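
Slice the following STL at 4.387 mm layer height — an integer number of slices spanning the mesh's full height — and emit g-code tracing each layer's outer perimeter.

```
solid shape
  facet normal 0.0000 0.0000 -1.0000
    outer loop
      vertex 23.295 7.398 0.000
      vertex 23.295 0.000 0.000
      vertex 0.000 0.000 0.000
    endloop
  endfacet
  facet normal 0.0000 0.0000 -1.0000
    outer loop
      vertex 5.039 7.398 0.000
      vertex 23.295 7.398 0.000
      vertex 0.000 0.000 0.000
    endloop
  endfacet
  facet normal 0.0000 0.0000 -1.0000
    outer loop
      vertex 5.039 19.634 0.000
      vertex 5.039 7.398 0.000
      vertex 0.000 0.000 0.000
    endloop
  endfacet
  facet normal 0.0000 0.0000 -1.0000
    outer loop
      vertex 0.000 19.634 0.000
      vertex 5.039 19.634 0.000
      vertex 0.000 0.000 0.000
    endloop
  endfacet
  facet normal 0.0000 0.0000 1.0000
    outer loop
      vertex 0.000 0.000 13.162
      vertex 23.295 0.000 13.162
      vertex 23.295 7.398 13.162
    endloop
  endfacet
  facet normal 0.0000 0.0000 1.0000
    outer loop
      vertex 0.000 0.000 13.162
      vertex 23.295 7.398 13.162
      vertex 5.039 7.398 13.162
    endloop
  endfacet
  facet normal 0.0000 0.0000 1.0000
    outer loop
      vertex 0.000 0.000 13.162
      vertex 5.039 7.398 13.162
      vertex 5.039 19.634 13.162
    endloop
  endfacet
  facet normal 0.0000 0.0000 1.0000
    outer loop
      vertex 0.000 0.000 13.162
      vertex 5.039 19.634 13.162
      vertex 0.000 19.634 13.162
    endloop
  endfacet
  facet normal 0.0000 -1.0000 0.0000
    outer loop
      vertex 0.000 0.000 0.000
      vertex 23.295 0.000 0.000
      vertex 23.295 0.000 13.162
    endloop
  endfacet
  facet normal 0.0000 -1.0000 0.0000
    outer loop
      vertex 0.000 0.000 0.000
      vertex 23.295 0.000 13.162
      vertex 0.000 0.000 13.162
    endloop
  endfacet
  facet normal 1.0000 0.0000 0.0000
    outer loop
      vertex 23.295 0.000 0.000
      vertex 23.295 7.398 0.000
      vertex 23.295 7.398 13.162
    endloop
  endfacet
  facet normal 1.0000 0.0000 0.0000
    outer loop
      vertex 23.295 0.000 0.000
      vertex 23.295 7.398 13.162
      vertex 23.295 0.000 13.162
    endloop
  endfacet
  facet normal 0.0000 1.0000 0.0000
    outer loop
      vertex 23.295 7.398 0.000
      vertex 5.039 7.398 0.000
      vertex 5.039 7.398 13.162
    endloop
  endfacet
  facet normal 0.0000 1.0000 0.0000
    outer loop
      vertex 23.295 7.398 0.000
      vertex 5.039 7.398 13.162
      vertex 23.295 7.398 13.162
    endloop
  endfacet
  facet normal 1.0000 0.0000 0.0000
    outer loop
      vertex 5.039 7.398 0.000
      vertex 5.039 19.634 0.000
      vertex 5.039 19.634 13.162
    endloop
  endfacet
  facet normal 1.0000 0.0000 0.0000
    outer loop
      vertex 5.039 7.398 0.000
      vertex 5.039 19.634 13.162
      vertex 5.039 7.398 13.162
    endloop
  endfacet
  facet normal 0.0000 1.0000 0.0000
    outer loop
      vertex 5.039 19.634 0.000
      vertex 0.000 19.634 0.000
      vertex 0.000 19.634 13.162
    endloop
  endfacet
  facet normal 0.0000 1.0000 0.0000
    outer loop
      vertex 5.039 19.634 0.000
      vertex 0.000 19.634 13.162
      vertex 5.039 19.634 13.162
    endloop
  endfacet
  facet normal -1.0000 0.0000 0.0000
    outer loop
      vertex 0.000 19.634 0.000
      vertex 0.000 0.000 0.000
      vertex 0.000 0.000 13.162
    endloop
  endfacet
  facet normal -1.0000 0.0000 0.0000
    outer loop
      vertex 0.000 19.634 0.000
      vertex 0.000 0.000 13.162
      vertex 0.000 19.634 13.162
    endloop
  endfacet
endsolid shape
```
; perimeter-only toolpath
G21 ; units = mm
G90 ; absolute positioning
G28 ; home
; layer 1
G0 Z4.387
G0 X0.000 Y0.000
G1 X23.295 Y0.000
G1 X23.295 Y7.398
G1 X5.039 Y7.398
G1 X5.039 Y19.634
G1 X0.000 Y19.634
G1 X0.000 Y0.000
; layer 2
G0 Z8.775
G0 X0.000 Y0.000
G1 X23.295 Y0.000
G1 X23.295 Y7.398
G1 X5.039 Y7.398
G1 X5.039 Y19.634
G1 X0.000 Y19.634
G1 X0.000 Y0.000
; layer 3
G0 Z13.162
G0 X0.000 Y0.000
G1 X23.295 Y0.000
G1 X23.295 Y7.398
G1 X5.039 Y7.398
G1 X5.039 Y19.634
G1 X0.000 Y19.634
G1 X0.000 Y0.000
M2 ; end

The solid is an L-shaped prism: outer 23.3 × 19.6 mm, arm thicknesses ≈ 7.4 mm (horizontal) and 5.04 mm (vertical), extruded 13.2 mm in z. Slicing at Δz = 4.387 mm — 3 equal slices spanning the solid's height, so layer i sits at z = i·h/3 — gives 3 non-empty perimeters. Each is a 6-segment closed polygon; G0 lifts to the layer z and rapids to the start vertex, then G1 traces the edges.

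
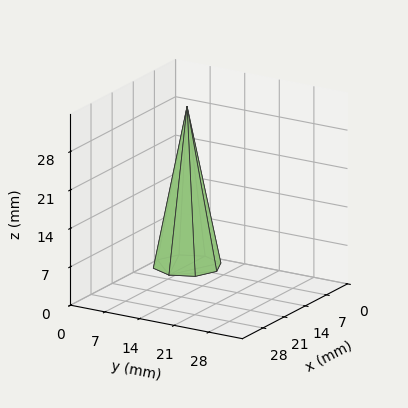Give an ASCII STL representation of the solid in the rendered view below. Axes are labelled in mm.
Reading the render: the shape is a regular 8-sided pyramid, base circumscribed radius ≈ 6 mm, apex at z ≈ 29 mm (dimensions read to the nearest mm from the axis ticks). For the STL, each face is triangulated and given an outward normal.

solid part
  facet normal 0.0000 0.0000 -1.0000
    outer loop
      vertex 6.00 12.00 0.00
      vertex 10.24 10.24 0.00
      vertex 12.00 6.00 0.00
    endloop
  endfacet
  facet normal 0.0000 0.0000 -1.0000
    outer loop
      vertex 1.76 10.24 0.00
      vertex 6.00 12.00 0.00
      vertex 12.00 6.00 0.00
    endloop
  endfacet
  facet normal 0.0000 0.0000 -1.0000
    outer loop
      vertex 0.00 6.00 0.00
      vertex 1.76 10.24 0.00
      vertex 12.00 6.00 0.00
    endloop
  endfacet
  facet normal 0.0000 0.0000 -1.0000
    outer loop
      vertex 1.76 1.76 0.00
      vertex 0.00 6.00 0.00
      vertex 12.00 6.00 0.00
    endloop
  endfacet
  facet normal 0.0000 0.0000 -1.0000
    outer loop
      vertex 6.00 0.00 0.00
      vertex 1.76 1.76 0.00
      vertex 12.00 6.00 0.00
    endloop
  endfacet
  facet normal 0.0000 0.0000 -1.0000
    outer loop
      vertex 10.24 1.76 0.00
      vertex 6.00 0.00 0.00
      vertex 12.00 6.00 0.00
    endloop
  endfacet
  facet normal 0.9072 0.3766 0.1877
    outer loop
      vertex 12.00 6.00 0.00
      vertex 10.24 10.24 0.00
      vertex 6.00 6.00 29.00
    endloop
  endfacet
  facet normal 0.3766 0.9072 0.1877
    outer loop
      vertex 10.24 10.24 0.00
      vertex 6.00 12.00 0.00
      vertex 6.00 6.00 29.00
    endloop
  endfacet
  facet normal -0.3766 0.9072 0.1877
    outer loop
      vertex 6.00 12.00 0.00
      vertex 1.76 10.24 0.00
      vertex 6.00 6.00 29.00
    endloop
  endfacet
  facet normal -0.9072 0.3766 0.1877
    outer loop
      vertex 1.76 10.24 0.00
      vertex 0.00 6.00 0.00
      vertex 6.00 6.00 29.00
    endloop
  endfacet
  facet normal -0.9072 -0.3766 0.1877
    outer loop
      vertex 0.00 6.00 0.00
      vertex 1.76 1.76 0.00
      vertex 6.00 6.00 29.00
    endloop
  endfacet
  facet normal -0.3766 -0.9072 0.1877
    outer loop
      vertex 1.76 1.76 0.00
      vertex 6.00 0.00 0.00
      vertex 6.00 6.00 29.00
    endloop
  endfacet
  facet normal 0.3766 -0.9072 0.1877
    outer loop
      vertex 6.00 0.00 0.00
      vertex 10.24 1.76 0.00
      vertex 6.00 6.00 29.00
    endloop
  endfacet
  facet normal 0.9072 -0.3766 0.1877
    outer loop
      vertex 10.24 1.76 0.00
      vertex 12.00 6.00 0.00
      vertex 6.00 6.00 29.00
    endloop
  endfacet
endsolid part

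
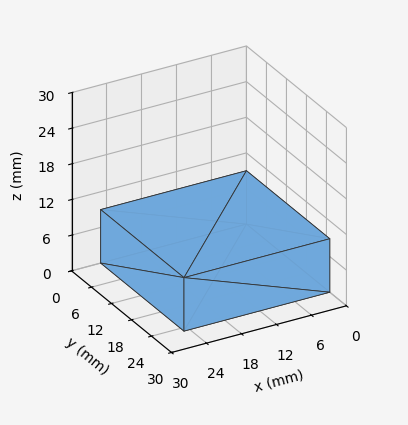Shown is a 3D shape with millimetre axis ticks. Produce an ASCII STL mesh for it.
Reading the render: the shape is a rectangular box, roughly 25 × 25 mm footprint and 9 mm tall (dimensions read to the nearest mm from the axis ticks). For the STL, each face is triangulated and given an outward normal.

solid part
  facet normal 0.0000 0.0000 -1.0000
    outer loop
      vertex 25.000 25.000 0.000
      vertex 25.000 0.000 0.000
      vertex 0.000 0.000 0.000
    endloop
  endfacet
  facet normal 0.0000 0.0000 -1.0000
    outer loop
      vertex 0.000 25.000 0.000
      vertex 25.000 25.000 0.000
      vertex 0.000 0.000 0.000
    endloop
  endfacet
  facet normal 0.0000 0.0000 1.0000
    outer loop
      vertex 0.000 0.000 9.000
      vertex 25.000 0.000 9.000
      vertex 25.000 25.000 9.000
    endloop
  endfacet
  facet normal 0.0000 0.0000 1.0000
    outer loop
      vertex 0.000 0.000 9.000
      vertex 25.000 25.000 9.000
      vertex 0.000 25.000 9.000
    endloop
  endfacet
  facet normal 0.0000 -1.0000 0.0000
    outer loop
      vertex 0.000 0.000 0.000
      vertex 25.000 0.000 0.000
      vertex 25.000 0.000 9.000
    endloop
  endfacet
  facet normal 0.0000 -1.0000 0.0000
    outer loop
      vertex 0.000 0.000 0.000
      vertex 25.000 0.000 9.000
      vertex 0.000 0.000 9.000
    endloop
  endfacet
  facet normal 0.0000 1.0000 0.0000
    outer loop
      vertex 25.000 25.000 9.000
      vertex 25.000 25.000 0.000
      vertex 0.000 25.000 0.000
    endloop
  endfacet
  facet normal 0.0000 1.0000 0.0000
    outer loop
      vertex 0.000 25.000 9.000
      vertex 25.000 25.000 9.000
      vertex 0.000 25.000 0.000
    endloop
  endfacet
  facet normal -1.0000 0.0000 0.0000
    outer loop
      vertex 0.000 25.000 9.000
      vertex 0.000 25.000 0.000
      vertex 0.000 0.000 0.000
    endloop
  endfacet
  facet normal -1.0000 0.0000 0.0000
    outer loop
      vertex 0.000 0.000 9.000
      vertex 0.000 25.000 9.000
      vertex 0.000 0.000 0.000
    endloop
  endfacet
  facet normal 1.0000 0.0000 0.0000
    outer loop
      vertex 25.000 0.000 0.000
      vertex 25.000 25.000 0.000
      vertex 25.000 25.000 9.000
    endloop
  endfacet
  facet normal 1.0000 0.0000 0.0000
    outer loop
      vertex 25.000 0.000 0.000
      vertex 25.000 25.000 9.000
      vertex 25.000 0.000 9.000
    endloop
  endfacet
endsolid part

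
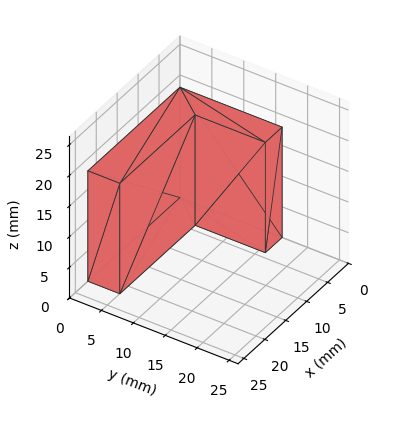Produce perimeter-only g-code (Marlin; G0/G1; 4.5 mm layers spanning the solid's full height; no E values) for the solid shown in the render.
Reading the render: the shape is an L-shaped prism: outer 22 × 16 mm, arm thicknesses ≈ 5 mm (horizontal) and 4 mm (vertical), extruded 18 mm in z (dimensions read to the nearest mm from the axis ticks). For the g-code, the solid's height is divided into equal slices at the stated Δz and each level perimeter traced with G1 moves after a G0 lift.

; perimeter-only toolpath
G21 ; units = mm
G90 ; absolute positioning
G28 ; home
; layer 1
G0 Z4.5
G0 X0.0 Y0.0
G1 X22.0 Y0.0
G1 X22.0 Y5.0
G1 X4.0 Y5.0
G1 X4.0 Y16.0
G1 X0.0 Y16.0
G1 X0.0 Y0.0
; layer 2
G0 Z9.0
G0 X0.0 Y0.0
G1 X22.0 Y0.0
G1 X22.0 Y5.0
G1 X4.0 Y5.0
G1 X4.0 Y16.0
G1 X0.0 Y16.0
G1 X0.0 Y0.0
; layer 3
G0 Z13.5
G0 X0.0 Y0.0
G1 X22.0 Y0.0
G1 X22.0 Y5.0
G1 X4.0 Y5.0
G1 X4.0 Y16.0
G1 X0.0 Y16.0
G1 X0.0 Y0.0
; layer 4
G0 Z18.0
G0 X0.0 Y0.0
G1 X22.0 Y0.0
G1 X22.0 Y5.0
G1 X4.0 Y5.0
G1 X4.0 Y16.0
G1 X0.0 Y16.0
G1 X0.0 Y0.0
M2 ; end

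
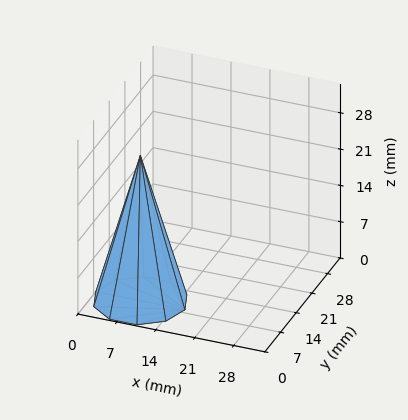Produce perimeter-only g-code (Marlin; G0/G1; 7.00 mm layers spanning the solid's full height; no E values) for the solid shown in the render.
Reading the render: the shape is a regular 10-sided pyramid, base circumscribed radius ≈ 8 mm, apex at z ≈ 28 mm (dimensions read to the nearest mm from the axis ticks). For the g-code, the solid's height is divided into equal slices at the stated Δz and each level perimeter traced with G1 moves after a G0 lift.

; perimeter-only toolpath
G21 ; units = mm
G90 ; absolute positioning
G28 ; home
; layer 1
G0 Z7.00
G0 X14.00 Y8.00
G1 X12.85 Y11.52
G1 X9.85 Y13.71
G1 X6.15 Y13.71
G1 X3.15 Y11.52
G1 X2.00 Y8.00
G1 X3.15 Y4.47
G1 X6.15 Y2.29
G1 X9.85 Y2.29
G1 X12.85 Y4.47
G1 X14.00 Y8.00
; layer 2
G0 Z14.00
G0 X12.00 Y8.00
G1 X11.23 Y10.35
G1 X9.23 Y11.80
G1 X6.77 Y11.80
G1 X4.76 Y10.35
G1 X4.00 Y8.00
G1 X4.76 Y5.65
G1 X6.77 Y4.20
G1 X9.23 Y4.20
G1 X11.23 Y5.65
G1 X12.00 Y8.00
; layer 3
G0 Z21.00
G0 X10.00 Y8.00
G1 X9.62 Y9.18
G1 X8.62 Y9.90
G1 X7.38 Y9.90
G1 X6.38 Y9.18
G1 X6.00 Y8.00
G1 X6.38 Y6.83
G1 X7.38 Y6.10
G1 X8.62 Y6.10
G1 X9.62 Y6.83
G1 X10.00 Y8.00
M2 ; end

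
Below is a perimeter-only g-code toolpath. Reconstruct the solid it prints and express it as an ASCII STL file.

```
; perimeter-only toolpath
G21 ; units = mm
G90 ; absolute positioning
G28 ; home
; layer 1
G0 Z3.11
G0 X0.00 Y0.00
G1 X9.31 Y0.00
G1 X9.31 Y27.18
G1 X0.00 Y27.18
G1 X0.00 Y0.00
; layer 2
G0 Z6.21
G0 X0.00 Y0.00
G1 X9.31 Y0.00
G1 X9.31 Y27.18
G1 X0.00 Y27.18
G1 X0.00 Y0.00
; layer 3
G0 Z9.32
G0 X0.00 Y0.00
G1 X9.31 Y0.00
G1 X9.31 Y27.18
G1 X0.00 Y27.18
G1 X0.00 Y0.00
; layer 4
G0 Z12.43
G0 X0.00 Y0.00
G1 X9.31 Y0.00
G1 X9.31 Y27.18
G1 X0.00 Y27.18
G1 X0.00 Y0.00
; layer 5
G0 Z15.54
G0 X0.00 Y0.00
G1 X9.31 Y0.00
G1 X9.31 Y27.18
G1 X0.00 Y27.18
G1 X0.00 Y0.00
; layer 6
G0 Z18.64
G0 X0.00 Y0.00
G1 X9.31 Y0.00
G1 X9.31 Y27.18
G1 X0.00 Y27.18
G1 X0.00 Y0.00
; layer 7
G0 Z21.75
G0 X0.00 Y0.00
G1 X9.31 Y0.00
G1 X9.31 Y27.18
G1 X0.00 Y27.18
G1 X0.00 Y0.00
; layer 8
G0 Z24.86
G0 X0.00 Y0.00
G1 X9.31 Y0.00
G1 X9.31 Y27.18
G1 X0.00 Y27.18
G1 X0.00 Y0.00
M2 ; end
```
solid part
  facet normal 0.0000 0.0000 -1.0000
    outer loop
      vertex 9.31 27.18 0.00
      vertex 9.31 0.00 0.00
      vertex 0.00 0.00 0.00
    endloop
  endfacet
  facet normal 0.0000 0.0000 -1.0000
    outer loop
      vertex 0.00 27.18 0.00
      vertex 9.31 27.18 0.00
      vertex 0.00 0.00 0.00
    endloop
  endfacet
  facet normal 0.0000 0.0000 1.0000
    outer loop
      vertex 0.00 0.00 24.86
      vertex 9.31 0.00 24.86
      vertex 9.31 27.18 24.86
    endloop
  endfacet
  facet normal 0.0000 0.0000 1.0000
    outer loop
      vertex 0.00 0.00 24.86
      vertex 9.31 27.18 24.86
      vertex 0.00 27.18 24.86
    endloop
  endfacet
  facet normal 0.0000 -1.0000 0.0000
    outer loop
      vertex 0.00 0.00 0.00
      vertex 9.31 0.00 0.00
      vertex 9.31 0.00 24.86
    endloop
  endfacet
  facet normal 0.0000 -1.0000 0.0000
    outer loop
      vertex 0.00 0.00 0.00
      vertex 9.31 0.00 24.86
      vertex 0.00 0.00 24.86
    endloop
  endfacet
  facet normal 0.0000 1.0000 0.0000
    outer loop
      vertex 9.31 27.18 24.86
      vertex 9.31 27.18 0.00
      vertex 0.00 27.18 0.00
    endloop
  endfacet
  facet normal 0.0000 1.0000 0.0000
    outer loop
      vertex 0.00 27.18 24.86
      vertex 9.31 27.18 24.86
      vertex 0.00 27.18 0.00
    endloop
  endfacet
  facet normal -1.0000 0.0000 0.0000
    outer loop
      vertex 0.00 27.18 24.86
      vertex 0.00 27.18 0.00
      vertex 0.00 0.00 0.00
    endloop
  endfacet
  facet normal -1.0000 0.0000 0.0000
    outer loop
      vertex 0.00 0.00 24.86
      vertex 0.00 27.18 24.86
      vertex 0.00 0.00 0.00
    endloop
  endfacet
  facet normal 1.0000 0.0000 0.0000
    outer loop
      vertex 9.31 0.00 0.00
      vertex 9.31 27.18 0.00
      vertex 9.31 27.18 24.86
    endloop
  endfacet
  facet normal 1.0000 0.0000 0.0000
    outer loop
      vertex 9.31 0.00 0.00
      vertex 9.31 27.18 24.86
      vertex 9.31 0.00 24.86
    endloop
  endfacet
endsolid part

The G0 Z moves step by Δz≈3.11 mm. Every layer's G1 loop is the same polygon, so the solid is a straight extrusion of it from z=0 to z≈24.9. Closing with flat bottom and top caps and triangulating gives 12 facets — a rectangular box, roughly 9.31 × 27.2 mm footprint and 24.9 mm tall.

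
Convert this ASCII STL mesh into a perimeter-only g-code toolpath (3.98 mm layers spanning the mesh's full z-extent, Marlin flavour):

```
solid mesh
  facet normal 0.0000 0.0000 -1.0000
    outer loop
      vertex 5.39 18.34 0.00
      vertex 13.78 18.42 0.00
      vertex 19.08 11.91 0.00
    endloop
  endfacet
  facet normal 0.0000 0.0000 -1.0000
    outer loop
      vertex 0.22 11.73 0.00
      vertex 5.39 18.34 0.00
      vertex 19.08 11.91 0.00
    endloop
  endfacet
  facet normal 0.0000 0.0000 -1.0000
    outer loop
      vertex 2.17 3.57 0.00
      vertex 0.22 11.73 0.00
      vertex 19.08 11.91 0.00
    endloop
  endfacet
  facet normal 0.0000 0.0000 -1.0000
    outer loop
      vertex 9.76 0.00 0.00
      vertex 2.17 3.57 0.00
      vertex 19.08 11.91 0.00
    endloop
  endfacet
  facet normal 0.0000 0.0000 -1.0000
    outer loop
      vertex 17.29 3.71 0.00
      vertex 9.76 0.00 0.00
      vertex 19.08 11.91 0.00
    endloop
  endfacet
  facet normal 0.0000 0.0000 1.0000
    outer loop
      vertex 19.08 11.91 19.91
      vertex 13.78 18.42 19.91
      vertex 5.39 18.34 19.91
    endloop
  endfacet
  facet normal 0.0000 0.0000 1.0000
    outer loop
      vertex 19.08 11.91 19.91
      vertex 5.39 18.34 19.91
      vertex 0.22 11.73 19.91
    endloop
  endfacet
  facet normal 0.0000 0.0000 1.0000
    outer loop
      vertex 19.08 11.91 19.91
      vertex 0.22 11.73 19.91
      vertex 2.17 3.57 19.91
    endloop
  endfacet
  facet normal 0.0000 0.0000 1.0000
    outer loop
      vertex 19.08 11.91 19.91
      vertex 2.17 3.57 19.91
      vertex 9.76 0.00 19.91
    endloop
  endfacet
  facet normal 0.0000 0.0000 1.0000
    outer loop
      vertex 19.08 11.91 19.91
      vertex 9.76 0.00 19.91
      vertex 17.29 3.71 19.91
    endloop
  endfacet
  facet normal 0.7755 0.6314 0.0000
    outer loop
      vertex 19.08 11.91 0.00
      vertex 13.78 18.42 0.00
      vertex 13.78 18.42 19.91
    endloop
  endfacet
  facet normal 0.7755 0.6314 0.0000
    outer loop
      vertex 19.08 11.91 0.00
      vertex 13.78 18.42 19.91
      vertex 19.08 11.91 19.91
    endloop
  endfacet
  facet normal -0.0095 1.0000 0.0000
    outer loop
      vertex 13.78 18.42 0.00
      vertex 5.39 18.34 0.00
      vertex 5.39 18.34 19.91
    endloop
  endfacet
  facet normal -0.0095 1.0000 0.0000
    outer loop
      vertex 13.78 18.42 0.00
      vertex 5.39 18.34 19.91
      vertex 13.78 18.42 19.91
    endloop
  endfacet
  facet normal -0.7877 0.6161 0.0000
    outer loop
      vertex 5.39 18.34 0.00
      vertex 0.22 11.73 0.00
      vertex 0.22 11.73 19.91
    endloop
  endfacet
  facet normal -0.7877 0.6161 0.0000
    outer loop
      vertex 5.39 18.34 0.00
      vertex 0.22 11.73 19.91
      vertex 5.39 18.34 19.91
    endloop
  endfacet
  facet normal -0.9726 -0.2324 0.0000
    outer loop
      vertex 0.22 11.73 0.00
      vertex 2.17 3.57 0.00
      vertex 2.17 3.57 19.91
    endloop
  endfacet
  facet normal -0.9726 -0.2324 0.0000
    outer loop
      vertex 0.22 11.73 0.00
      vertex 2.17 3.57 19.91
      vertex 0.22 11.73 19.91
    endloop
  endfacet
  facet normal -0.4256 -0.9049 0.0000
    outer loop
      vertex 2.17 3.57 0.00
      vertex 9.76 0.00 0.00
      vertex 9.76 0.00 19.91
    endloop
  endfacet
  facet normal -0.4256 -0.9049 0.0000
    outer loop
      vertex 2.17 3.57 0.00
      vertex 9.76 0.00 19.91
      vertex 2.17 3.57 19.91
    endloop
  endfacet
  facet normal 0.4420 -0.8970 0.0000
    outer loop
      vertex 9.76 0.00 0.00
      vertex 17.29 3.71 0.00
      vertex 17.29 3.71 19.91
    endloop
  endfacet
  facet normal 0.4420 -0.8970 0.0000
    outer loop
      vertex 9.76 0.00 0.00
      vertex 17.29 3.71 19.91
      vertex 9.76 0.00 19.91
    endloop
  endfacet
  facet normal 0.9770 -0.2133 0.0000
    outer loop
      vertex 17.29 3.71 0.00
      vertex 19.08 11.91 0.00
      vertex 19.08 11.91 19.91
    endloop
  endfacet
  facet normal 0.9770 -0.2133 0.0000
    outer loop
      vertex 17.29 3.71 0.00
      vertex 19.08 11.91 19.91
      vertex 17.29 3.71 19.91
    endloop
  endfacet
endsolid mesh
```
; perimeter-only toolpath
G21 ; units = mm
G90 ; absolute positioning
G28 ; home
; layer 1
G0 Z3.98
G0 X19.08 Y11.91
G1 X13.78 Y18.42
G1 X5.39 Y18.34
G1 X0.22 Y11.73
G1 X2.17 Y3.57
G1 X9.76 Y0.00
G1 X17.29 Y3.71
G1 X19.08 Y11.91
; layer 2
G0 Z7.96
G0 X19.08 Y11.91
G1 X13.78 Y18.42
G1 X5.39 Y18.34
G1 X0.22 Y11.73
G1 X2.17 Y3.57
G1 X9.76 Y0.00
G1 X17.29 Y3.71
G1 X19.08 Y11.91
; layer 3
G0 Z11.95
G0 X19.08 Y11.91
G1 X13.78 Y18.42
G1 X5.39 Y18.34
G1 X0.22 Y11.73
G1 X2.17 Y3.57
G1 X9.76 Y0.00
G1 X17.29 Y3.71
G1 X19.08 Y11.91
; layer 4
G0 Z15.93
G0 X19.08 Y11.91
G1 X13.78 Y18.42
G1 X5.39 Y18.34
G1 X0.22 Y11.73
G1 X2.17 Y3.57
G1 X9.76 Y0.00
G1 X17.29 Y3.71
G1 X19.08 Y11.91
; layer 5
G0 Z19.91
G0 X19.08 Y11.91
G1 X13.78 Y18.42
G1 X5.39 Y18.34
G1 X0.22 Y11.73
G1 X2.17 Y3.57
G1 X9.76 Y0.00
G1 X17.29 Y3.71
G1 X19.08 Y11.91
M2 ; end

The solid is a regular 7-sided prism (a cylinder approximated with 7 flat sides), circumscribed radius ≈ 9.67 mm, height ≈ 19.9 mm. Slicing at Δz = 3.98 mm — 5 equal slices spanning the solid's height, so layer i sits at z = i·h/5 — gives 5 non-empty perimeters. Each is a 7-segment closed polygon; G0 lifts to the layer z and rapids to the start vertex, then G1 traces the edges.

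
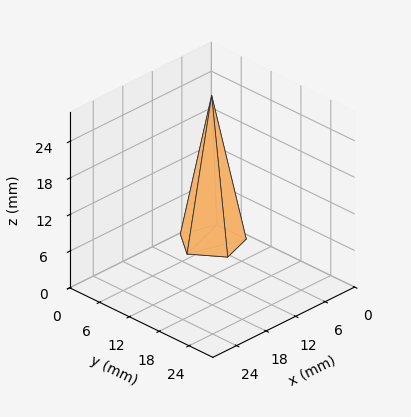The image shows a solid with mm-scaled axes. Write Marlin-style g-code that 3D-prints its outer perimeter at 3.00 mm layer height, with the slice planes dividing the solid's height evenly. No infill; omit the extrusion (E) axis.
Reading the render: the shape is a regular 5-sided pyramid, base circumscribed radius ≈ 5 mm, apex at z ≈ 24 mm (dimensions read to the nearest mm from the axis ticks). For the g-code, the solid's height is divided into equal slices at the stated Δz and each level perimeter traced with G1 moves after a G0 lift.

; perimeter-only toolpath
G21 ; units = mm
G90 ; absolute positioning
G28 ; home
; layer 1
G0 Z3.00
G0 X9.38 Y5.00
G1 X6.36 Y9.16
G1 X1.46 Y7.57
G1 X1.46 Y2.43
G1 X6.36 Y0.83
G1 X9.38 Y5.00
; layer 2
G0 Z6.00
G0 X8.75 Y5.00
G1 X6.16 Y8.57
G1 X1.96 Y7.21
G1 X1.96 Y2.79
G1 X6.16 Y1.43
G1 X8.75 Y5.00
; layer 3
G0 Z9.00
G0 X8.12 Y5.00
G1 X5.97 Y7.97
G1 X2.47 Y6.84
G1 X2.47 Y3.16
G1 X5.97 Y2.02
G1 X8.12 Y5.00
; layer 4
G0 Z12.00
G0 X7.50 Y5.00
G1 X5.78 Y7.38
G1 X2.98 Y6.47
G1 X2.98 Y3.53
G1 X5.78 Y2.62
G1 X7.50 Y5.00
; layer 5
G0 Z15.00
G0 X6.88 Y5.00
G1 X5.58 Y6.79
G1 X3.48 Y6.10
G1 X3.48 Y3.90
G1 X5.58 Y3.21
G1 X6.88 Y5.00
; layer 6
G0 Z18.00
G0 X6.25 Y5.00
G1 X5.39 Y6.19
G1 X3.99 Y5.74
G1 X3.99 Y4.26
G1 X5.39 Y3.81
G1 X6.25 Y5.00
; layer 7
G0 Z21.00
G0 X5.62 Y5.00
G1 X5.19 Y5.59
G1 X4.49 Y5.37
G1 X4.49 Y4.63
G1 X5.19 Y4.41
G1 X5.62 Y5.00
M2 ; end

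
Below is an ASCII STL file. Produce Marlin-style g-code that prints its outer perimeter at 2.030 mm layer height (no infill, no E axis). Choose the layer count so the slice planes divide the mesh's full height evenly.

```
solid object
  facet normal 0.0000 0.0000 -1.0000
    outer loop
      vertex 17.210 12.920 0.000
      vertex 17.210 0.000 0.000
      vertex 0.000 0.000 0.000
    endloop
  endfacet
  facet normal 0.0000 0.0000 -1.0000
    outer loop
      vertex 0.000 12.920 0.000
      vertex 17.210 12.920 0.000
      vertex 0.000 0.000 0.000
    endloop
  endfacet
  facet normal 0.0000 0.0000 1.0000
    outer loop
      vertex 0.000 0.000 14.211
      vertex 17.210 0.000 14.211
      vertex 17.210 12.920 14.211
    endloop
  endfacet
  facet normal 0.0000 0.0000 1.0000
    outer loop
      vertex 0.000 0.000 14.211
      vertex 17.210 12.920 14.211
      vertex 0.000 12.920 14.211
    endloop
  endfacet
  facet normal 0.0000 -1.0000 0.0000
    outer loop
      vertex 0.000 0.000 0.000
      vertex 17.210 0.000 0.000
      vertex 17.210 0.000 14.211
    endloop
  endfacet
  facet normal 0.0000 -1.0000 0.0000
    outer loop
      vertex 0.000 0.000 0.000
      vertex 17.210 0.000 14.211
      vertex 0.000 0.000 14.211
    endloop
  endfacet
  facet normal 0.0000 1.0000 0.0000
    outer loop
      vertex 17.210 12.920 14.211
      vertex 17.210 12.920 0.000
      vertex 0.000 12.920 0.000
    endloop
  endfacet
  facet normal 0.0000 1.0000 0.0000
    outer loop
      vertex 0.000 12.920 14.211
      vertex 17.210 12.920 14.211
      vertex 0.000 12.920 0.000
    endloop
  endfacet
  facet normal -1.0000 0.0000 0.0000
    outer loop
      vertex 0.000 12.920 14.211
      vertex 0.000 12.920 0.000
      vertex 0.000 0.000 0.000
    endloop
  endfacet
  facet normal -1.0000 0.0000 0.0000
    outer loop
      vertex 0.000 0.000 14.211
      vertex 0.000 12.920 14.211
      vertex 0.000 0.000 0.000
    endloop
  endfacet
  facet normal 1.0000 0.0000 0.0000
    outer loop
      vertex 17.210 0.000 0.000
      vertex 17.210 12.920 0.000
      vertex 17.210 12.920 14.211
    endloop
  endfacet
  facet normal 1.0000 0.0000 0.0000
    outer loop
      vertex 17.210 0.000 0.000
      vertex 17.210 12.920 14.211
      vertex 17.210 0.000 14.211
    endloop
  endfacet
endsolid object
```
; perimeter-only toolpath
G21 ; units = mm
G90 ; absolute positioning
G28 ; home
; layer 1
G0 Z2.030
G0 X0.000 Y0.000
G1 X17.210 Y0.000
G1 X17.210 Y12.920
G1 X0.000 Y12.920
G1 X0.000 Y0.000
; layer 2
G0 Z4.060
G0 X0.000 Y0.000
G1 X17.210 Y0.000
G1 X17.210 Y12.920
G1 X0.000 Y12.920
G1 X0.000 Y0.000
; layer 3
G0 Z6.090
G0 X0.000 Y0.000
G1 X17.210 Y0.000
G1 X17.210 Y12.920
G1 X0.000 Y12.920
G1 X0.000 Y0.000
; layer 4
G0 Z8.121
G0 X0.000 Y0.000
G1 X17.210 Y0.000
G1 X17.210 Y12.920
G1 X0.000 Y12.920
G1 X0.000 Y0.000
; layer 5
G0 Z10.151
G0 X0.000 Y0.000
G1 X17.210 Y0.000
G1 X17.210 Y12.920
G1 X0.000 Y12.920
G1 X0.000 Y0.000
; layer 6
G0 Z12.181
G0 X0.000 Y0.000
G1 X17.210 Y0.000
G1 X17.210 Y12.920
G1 X0.000 Y12.920
G1 X0.000 Y0.000
; layer 7
G0 Z14.211
G0 X0.000 Y0.000
G1 X17.210 Y0.000
G1 X17.210 Y12.920
G1 X0.000 Y12.920
G1 X0.000 Y0.000
M2 ; end

The solid is a rectangular box, roughly 17.2 × 12.9 mm footprint and 14.2 mm tall. Slicing at Δz = 2.030 mm — 7 equal slices spanning the solid's height, so layer i sits at z = i·h/7 — gives 7 non-empty perimeters. Each is a 4-segment closed polygon; G0 lifts to the layer z and rapids to the start vertex, then G1 traces the edges.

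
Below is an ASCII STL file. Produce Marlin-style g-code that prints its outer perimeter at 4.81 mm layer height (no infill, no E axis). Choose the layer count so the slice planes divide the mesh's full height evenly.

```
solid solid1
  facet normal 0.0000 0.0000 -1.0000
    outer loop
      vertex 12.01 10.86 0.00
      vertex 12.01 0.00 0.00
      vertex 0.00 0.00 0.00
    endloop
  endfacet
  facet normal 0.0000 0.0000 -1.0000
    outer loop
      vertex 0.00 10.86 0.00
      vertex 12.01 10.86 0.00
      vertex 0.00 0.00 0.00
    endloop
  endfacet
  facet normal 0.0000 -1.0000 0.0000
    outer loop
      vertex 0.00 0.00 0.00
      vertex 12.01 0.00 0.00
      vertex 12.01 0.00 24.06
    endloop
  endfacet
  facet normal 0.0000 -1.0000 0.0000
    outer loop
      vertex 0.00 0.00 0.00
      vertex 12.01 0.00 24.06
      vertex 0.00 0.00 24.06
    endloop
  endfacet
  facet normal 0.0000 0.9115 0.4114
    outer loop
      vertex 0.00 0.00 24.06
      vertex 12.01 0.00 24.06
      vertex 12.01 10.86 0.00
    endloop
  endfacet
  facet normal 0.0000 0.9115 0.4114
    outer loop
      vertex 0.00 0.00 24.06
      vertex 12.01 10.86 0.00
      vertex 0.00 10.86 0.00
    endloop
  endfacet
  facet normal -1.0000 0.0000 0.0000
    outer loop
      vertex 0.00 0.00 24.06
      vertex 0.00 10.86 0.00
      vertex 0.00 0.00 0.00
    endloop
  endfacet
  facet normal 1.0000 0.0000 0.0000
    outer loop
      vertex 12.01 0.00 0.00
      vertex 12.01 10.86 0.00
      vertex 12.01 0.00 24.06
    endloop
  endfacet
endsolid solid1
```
; perimeter-only toolpath
G21 ; units = mm
G90 ; absolute positioning
G28 ; home
; layer 1
G0 Z4.81
G0 X0.00 Y0.00
G1 X12.01 Y0.00
G1 X12.01 Y8.69
G1 X0.00 Y8.69
G1 X0.00 Y0.00
; layer 2
G0 Z9.62
G0 X0.00 Y0.00
G1 X12.01 Y0.00
G1 X12.01 Y6.52
G1 X0.00 Y6.52
G1 X0.00 Y0.00
; layer 3
G0 Z14.44
G0 X0.00 Y0.00
G1 X12.01 Y0.00
G1 X12.01 Y4.34
G1 X0.00 Y4.34
G1 X0.00 Y0.00
; layer 4
G0 Z19.25
G0 X0.00 Y0.00
G1 X12.01 Y0.00
G1 X12.01 Y2.17
G1 X0.00 Y2.17
G1 X0.00 Y0.00
M2 ; end

The solid is a wedge (ramp): 12 × 10.9 mm base, rising to 24.1 mm along the y=0 edge and sloping linearly to z=0 at y=10.9. Slicing at Δz = 4.81 mm — 5 equal slices spanning the solid's height, so layer i sits at z = i·h/5 — gives 4 non-empty perimeters. Each is a 4-segment closed polygon; G0 lifts to the layer z and rapids to the start vertex, then G1 traces the edges. The cross-section shrinks linearly with z (the slice at the apex is degenerate and omitted).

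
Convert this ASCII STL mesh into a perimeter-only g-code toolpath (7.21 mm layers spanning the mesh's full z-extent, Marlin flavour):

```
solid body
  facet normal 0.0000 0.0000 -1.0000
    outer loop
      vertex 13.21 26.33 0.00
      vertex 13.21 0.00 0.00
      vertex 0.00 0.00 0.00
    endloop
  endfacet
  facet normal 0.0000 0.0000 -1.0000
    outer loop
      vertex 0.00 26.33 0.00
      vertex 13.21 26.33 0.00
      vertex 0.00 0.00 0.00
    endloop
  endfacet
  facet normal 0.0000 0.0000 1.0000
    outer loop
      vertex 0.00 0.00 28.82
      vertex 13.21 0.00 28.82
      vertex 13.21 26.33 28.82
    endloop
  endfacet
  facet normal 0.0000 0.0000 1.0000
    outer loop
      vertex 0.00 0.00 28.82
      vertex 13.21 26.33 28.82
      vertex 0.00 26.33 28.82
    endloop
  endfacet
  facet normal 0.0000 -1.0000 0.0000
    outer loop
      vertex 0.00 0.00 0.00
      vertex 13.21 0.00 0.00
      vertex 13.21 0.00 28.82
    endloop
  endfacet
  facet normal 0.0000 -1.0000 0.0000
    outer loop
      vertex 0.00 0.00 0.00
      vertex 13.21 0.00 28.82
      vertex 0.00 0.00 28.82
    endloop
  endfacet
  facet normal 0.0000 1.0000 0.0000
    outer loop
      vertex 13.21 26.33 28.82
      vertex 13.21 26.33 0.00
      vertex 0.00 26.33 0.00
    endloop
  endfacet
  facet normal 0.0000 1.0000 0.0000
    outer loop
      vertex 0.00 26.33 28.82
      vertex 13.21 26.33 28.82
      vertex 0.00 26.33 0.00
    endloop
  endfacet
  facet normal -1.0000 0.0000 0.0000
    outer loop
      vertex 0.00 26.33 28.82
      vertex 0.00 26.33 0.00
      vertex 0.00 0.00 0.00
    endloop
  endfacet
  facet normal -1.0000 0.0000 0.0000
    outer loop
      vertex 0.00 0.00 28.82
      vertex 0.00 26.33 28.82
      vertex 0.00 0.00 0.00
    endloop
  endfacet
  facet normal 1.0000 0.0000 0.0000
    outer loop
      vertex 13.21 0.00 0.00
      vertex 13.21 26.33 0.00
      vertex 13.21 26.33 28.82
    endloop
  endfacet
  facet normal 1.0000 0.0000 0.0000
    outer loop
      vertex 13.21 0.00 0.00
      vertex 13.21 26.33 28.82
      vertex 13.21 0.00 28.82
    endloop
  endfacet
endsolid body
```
; perimeter-only toolpath
G21 ; units = mm
G90 ; absolute positioning
G28 ; home
; layer 1
G0 Z7.21
G0 X0.00 Y0.00
G1 X13.21 Y0.00
G1 X13.21 Y26.33
G1 X0.00 Y26.33
G1 X0.00 Y0.00
; layer 2
G0 Z14.41
G0 X0.00 Y0.00
G1 X13.21 Y0.00
G1 X13.21 Y26.33
G1 X0.00 Y26.33
G1 X0.00 Y0.00
; layer 3
G0 Z21.62
G0 X0.00 Y0.00
G1 X13.21 Y0.00
G1 X13.21 Y26.33
G1 X0.00 Y26.33
G1 X0.00 Y0.00
; layer 4
G0 Z28.82
G0 X0.00 Y0.00
G1 X13.21 Y0.00
G1 X13.21 Y26.33
G1 X0.00 Y26.33
G1 X0.00 Y0.00
M2 ; end

The solid is a rectangular box, roughly 13.2 × 26.3 mm footprint and 28.8 mm tall. Slicing at Δz = 7.21 mm — 4 equal slices spanning the solid's height, so layer i sits at z = i·h/4 — gives 4 non-empty perimeters. Each is a 4-segment closed polygon; G0 lifts to the layer z and rapids to the start vertex, then G1 traces the edges.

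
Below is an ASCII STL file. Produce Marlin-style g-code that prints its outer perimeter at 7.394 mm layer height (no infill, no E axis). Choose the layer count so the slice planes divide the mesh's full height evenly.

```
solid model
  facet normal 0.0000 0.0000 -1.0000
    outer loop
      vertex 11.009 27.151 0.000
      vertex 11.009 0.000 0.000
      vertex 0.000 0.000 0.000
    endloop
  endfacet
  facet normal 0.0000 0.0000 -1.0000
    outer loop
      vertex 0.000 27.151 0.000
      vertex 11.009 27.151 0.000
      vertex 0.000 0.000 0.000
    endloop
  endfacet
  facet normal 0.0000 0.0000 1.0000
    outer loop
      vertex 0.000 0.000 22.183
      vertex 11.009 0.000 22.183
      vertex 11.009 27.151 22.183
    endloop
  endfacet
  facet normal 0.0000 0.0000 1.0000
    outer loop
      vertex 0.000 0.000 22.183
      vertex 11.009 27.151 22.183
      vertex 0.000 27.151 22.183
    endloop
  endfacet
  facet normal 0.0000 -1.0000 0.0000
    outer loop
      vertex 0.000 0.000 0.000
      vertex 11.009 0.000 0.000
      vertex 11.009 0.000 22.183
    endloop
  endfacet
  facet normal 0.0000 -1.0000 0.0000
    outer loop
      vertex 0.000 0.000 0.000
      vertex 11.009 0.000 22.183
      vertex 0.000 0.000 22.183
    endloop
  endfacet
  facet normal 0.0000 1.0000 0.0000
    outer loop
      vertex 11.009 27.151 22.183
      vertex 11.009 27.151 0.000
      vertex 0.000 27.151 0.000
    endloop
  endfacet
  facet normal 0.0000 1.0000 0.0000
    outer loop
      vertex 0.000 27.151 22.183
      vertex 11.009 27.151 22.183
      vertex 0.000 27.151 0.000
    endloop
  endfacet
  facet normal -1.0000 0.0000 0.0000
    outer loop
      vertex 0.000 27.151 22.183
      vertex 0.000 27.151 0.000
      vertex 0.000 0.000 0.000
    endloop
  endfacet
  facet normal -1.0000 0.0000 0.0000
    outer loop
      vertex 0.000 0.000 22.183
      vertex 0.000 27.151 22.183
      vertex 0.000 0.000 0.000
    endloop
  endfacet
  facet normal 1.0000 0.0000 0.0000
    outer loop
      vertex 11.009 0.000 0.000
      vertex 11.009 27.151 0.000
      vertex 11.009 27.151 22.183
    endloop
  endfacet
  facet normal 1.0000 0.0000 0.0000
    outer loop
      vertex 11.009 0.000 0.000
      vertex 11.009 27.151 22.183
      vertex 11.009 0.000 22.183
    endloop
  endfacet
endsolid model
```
; perimeter-only toolpath
G21 ; units = mm
G90 ; absolute positioning
G28 ; home
; layer 1
G0 Z7.394
G0 X0.000 Y0.000
G1 X11.009 Y0.000
G1 X11.009 Y27.151
G1 X0.000 Y27.151
G1 X0.000 Y0.000
; layer 2
G0 Z14.789
G0 X0.000 Y0.000
G1 X11.009 Y0.000
G1 X11.009 Y27.151
G1 X0.000 Y27.151
G1 X0.000 Y0.000
; layer 3
G0 Z22.183
G0 X0.000 Y0.000
G1 X11.009 Y0.000
G1 X11.009 Y27.151
G1 X0.000 Y27.151
G1 X0.000 Y0.000
M2 ; end

The solid is a rectangular box, roughly 11 × 27.2 mm footprint and 22.2 mm tall. Slicing at Δz = 7.394 mm — 3 equal slices spanning the solid's height, so layer i sits at z = i·h/3 — gives 3 non-empty perimeters. Each is a 4-segment closed polygon; G0 lifts to the layer z and rapids to the start vertex, then G1 traces the edges.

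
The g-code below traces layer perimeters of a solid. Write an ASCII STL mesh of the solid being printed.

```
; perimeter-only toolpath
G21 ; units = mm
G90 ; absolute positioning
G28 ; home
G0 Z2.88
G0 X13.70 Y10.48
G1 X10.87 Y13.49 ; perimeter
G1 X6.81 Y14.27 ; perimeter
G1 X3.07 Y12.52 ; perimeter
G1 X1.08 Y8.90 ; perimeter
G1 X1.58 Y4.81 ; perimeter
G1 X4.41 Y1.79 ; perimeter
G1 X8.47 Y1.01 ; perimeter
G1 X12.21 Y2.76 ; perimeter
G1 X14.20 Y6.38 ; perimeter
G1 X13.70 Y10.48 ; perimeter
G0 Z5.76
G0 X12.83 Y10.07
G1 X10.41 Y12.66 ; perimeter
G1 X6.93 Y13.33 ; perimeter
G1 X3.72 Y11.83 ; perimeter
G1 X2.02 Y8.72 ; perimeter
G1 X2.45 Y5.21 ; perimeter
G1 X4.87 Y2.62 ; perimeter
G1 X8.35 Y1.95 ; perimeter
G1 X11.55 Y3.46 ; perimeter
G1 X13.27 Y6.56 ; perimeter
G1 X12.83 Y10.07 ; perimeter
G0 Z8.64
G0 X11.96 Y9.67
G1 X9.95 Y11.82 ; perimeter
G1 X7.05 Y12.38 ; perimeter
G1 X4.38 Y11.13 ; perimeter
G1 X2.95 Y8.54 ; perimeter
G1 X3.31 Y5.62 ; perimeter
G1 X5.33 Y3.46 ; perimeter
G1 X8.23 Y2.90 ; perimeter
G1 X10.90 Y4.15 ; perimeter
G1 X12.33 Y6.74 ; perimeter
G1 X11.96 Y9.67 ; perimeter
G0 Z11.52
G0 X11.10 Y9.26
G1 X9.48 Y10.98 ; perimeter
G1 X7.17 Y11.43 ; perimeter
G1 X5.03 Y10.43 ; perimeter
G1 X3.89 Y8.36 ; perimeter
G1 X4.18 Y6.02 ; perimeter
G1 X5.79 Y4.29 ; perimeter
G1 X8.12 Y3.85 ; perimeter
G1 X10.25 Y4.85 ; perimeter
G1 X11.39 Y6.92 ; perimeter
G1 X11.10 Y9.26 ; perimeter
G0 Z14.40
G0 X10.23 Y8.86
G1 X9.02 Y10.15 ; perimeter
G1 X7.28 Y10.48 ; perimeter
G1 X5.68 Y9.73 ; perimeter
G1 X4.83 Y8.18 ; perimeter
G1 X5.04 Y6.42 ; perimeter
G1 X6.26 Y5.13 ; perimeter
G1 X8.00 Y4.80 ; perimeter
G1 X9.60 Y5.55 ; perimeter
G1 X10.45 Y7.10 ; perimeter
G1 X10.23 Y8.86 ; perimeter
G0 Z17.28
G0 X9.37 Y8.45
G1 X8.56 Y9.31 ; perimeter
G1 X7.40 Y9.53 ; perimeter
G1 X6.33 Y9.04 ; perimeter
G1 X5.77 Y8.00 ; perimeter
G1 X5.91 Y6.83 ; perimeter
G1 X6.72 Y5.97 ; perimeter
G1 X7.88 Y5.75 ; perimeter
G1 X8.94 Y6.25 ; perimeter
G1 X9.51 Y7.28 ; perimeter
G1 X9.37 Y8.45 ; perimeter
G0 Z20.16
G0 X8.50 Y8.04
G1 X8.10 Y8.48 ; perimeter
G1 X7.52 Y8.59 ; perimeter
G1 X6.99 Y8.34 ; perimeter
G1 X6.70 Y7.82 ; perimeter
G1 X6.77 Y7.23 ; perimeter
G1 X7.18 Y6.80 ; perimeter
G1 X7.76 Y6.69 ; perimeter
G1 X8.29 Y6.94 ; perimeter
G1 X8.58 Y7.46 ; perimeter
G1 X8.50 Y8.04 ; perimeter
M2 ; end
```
solid part
  facet normal 0.0000 0.0000 -1.0000
    outer loop
      vertex 6.69 15.22 0.00
      vertex 11.33 14.33 0.00
      vertex 14.56 10.88 0.00
    endloop
  endfacet
  facet normal 0.0000 0.0000 -1.0000
    outer loop
      vertex 2.42 13.22 0.00
      vertex 6.69 15.22 0.00
      vertex 14.56 10.88 0.00
    endloop
  endfacet
  facet normal 0.0000 0.0000 -1.0000
    outer loop
      vertex 0.14 9.08 0.00
      vertex 2.42 13.22 0.00
      vertex 14.56 10.88 0.00
    endloop
  endfacet
  facet normal 0.0000 0.0000 -1.0000
    outer loop
      vertex 0.72 4.40 0.00
      vertex 0.14 9.08 0.00
      vertex 14.56 10.88 0.00
    endloop
  endfacet
  facet normal 0.0000 0.0000 -1.0000
    outer loop
      vertex 3.95 0.95 0.00
      vertex 0.72 4.40 0.00
      vertex 14.56 10.88 0.00
    endloop
  endfacet
  facet normal 0.0000 0.0000 -1.0000
    outer loop
      vertex 8.59 0.06 0.00
      vertex 3.95 0.95 0.00
      vertex 14.56 10.88 0.00
    endloop
  endfacet
  facet normal 0.0000 0.0000 -1.0000
    outer loop
      vertex 12.86 2.06 0.00
      vertex 8.59 0.06 0.00
      vertex 14.56 10.88 0.00
    endloop
  endfacet
  facet normal 0.0000 0.0000 -1.0000
    outer loop
      vertex 15.14 6.20 0.00
      vertex 12.86 2.06 0.00
      vertex 14.56 10.88 0.00
    endloop
  endfacet
  facet normal 0.6962 0.6518 0.3008
    outer loop
      vertex 14.56 10.88 0.00
      vertex 11.33 14.33 0.00
      vertex 7.64 7.64 23.04
    endloop
  endfacet
  facet normal 0.1797 0.9366 0.3007
    outer loop
      vertex 11.33 14.33 0.00
      vertex 6.69 15.22 0.00
      vertex 7.64 7.64 23.04
    endloop
  endfacet
  facet normal -0.4045 0.8636 0.3008
    outer loop
      vertex 6.69 15.22 0.00
      vertex 2.42 13.22 0.00
      vertex 7.64 7.64 23.04
    endloop
  endfacet
  facet normal -0.8354 0.4601 0.3007
    outer loop
      vertex 2.42 13.22 0.00
      vertex 0.14 9.08 0.00
      vertex 7.64 7.64 23.04
    endloop
  endfacet
  facet normal -0.9465 -0.1173 0.3008
    outer loop
      vertex 0.14 9.08 0.00
      vertex 0.72 4.40 0.00
      vertex 7.64 7.64 23.04
    endloop
  endfacet
  facet normal -0.6962 -0.6518 0.3008
    outer loop
      vertex 0.72 4.40 0.00
      vertex 3.95 0.95 0.00
      vertex 7.64 7.64 23.04
    endloop
  endfacet
  facet normal -0.1797 -0.9366 0.3007
    outer loop
      vertex 3.95 0.95 0.00
      vertex 8.59 0.06 0.00
      vertex 7.64 7.64 23.04
    endloop
  endfacet
  facet normal 0.4045 -0.8636 0.3008
    outer loop
      vertex 8.59 0.06 0.00
      vertex 12.86 2.06 0.00
      vertex 7.64 7.64 23.04
    endloop
  endfacet
  facet normal 0.8354 -0.4601 0.3007
    outer loop
      vertex 12.86 2.06 0.00
      vertex 15.14 6.20 0.00
      vertex 7.64 7.64 23.04
    endloop
  endfacet
  facet normal 0.9465 0.1173 0.3008
    outer loop
      vertex 15.14 6.20 0.00
      vertex 14.56 10.88 0.00
      vertex 7.64 7.64 23.04
    endloop
  endfacet
endsolid part

The G0 Z moves step by Δz≈2.88 mm. The G1 loops shrink linearly with z, so the solid tapers from its base footprint up to z≈23. Closing with a flat bottom cap and the tapered top and triangulating gives 18 facets — a regular 10-sided pyramid, base circumscribed radius ≈ 7.64 mm, apex at z ≈ 23 mm.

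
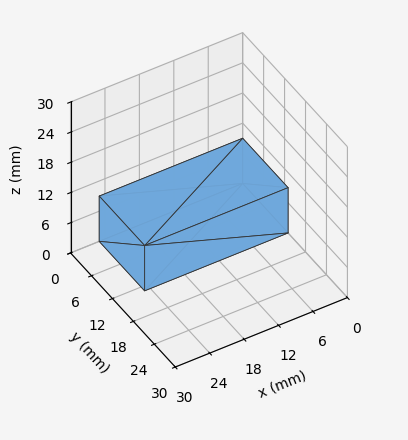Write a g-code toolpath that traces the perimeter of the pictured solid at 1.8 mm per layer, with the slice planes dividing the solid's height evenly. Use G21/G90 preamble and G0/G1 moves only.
Reading the render: the shape is a rectangular box, roughly 25 × 13 mm footprint and 9 mm tall (dimensions read to the nearest mm from the axis ticks). For the g-code, the solid's height is divided into equal slices at the stated Δz and each level perimeter traced with G1 moves after a G0 lift.

; perimeter-only toolpath
G21 ; units = mm
G90 ; absolute positioning
G28 ; home
; layer 1
G0 Z1.8
G0 X0.0 Y0.0
G1 X25.0 Y0.0
G1 X25.0 Y13.0
G1 X0.0 Y13.0
G1 X0.0 Y0.0
; layer 2
G0 Z3.6
G0 X0.0 Y0.0
G1 X25.0 Y0.0
G1 X25.0 Y13.0
G1 X0.0 Y13.0
G1 X0.0 Y0.0
; layer 3
G0 Z5.4
G0 X0.0 Y0.0
G1 X25.0 Y0.0
G1 X25.0 Y13.0
G1 X0.0 Y13.0
G1 X0.0 Y0.0
; layer 4
G0 Z7.2
G0 X0.0 Y0.0
G1 X25.0 Y0.0
G1 X25.0 Y13.0
G1 X0.0 Y13.0
G1 X0.0 Y0.0
; layer 5
G0 Z9.0
G0 X0.0 Y0.0
G1 X25.0 Y0.0
G1 X25.0 Y13.0
G1 X0.0 Y13.0
G1 X0.0 Y0.0
M2 ; end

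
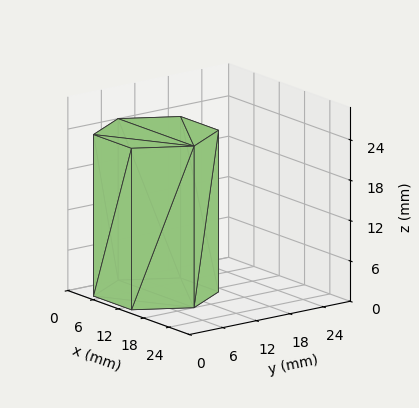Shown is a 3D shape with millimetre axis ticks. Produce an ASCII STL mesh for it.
Reading the render: the shape is a regular 6-sided prism (a cylinder approximated with 6 flat sides), circumscribed radius ≈ 9 mm, height ≈ 24 mm (dimensions read to the nearest mm from the axis ticks). For the STL, each face is triangulated and given an outward normal.

solid part
  facet normal 0.0000 0.0000 -1.0000
    outer loop
      vertex 4.5 16.8 0.0
      vertex 13.5 16.8 0.0
      vertex 18.0 9.0 0.0
    endloop
  endfacet
  facet normal 0.0000 0.0000 -1.0000
    outer loop
      vertex 0.0 9.0 0.0
      vertex 4.5 16.8 0.0
      vertex 18.0 9.0 0.0
    endloop
  endfacet
  facet normal 0.0000 0.0000 -1.0000
    outer loop
      vertex 4.5 1.2 0.0
      vertex 0.0 9.0 0.0
      vertex 18.0 9.0 0.0
    endloop
  endfacet
  facet normal 0.0000 0.0000 -1.0000
    outer loop
      vertex 13.5 1.2 0.0
      vertex 4.5 1.2 0.0
      vertex 18.0 9.0 0.0
    endloop
  endfacet
  facet normal 0.0000 0.0000 1.0000
    outer loop
      vertex 18.0 9.0 24.0
      vertex 13.5 16.8 24.0
      vertex 4.5 16.8 24.0
    endloop
  endfacet
  facet normal 0.0000 0.0000 1.0000
    outer loop
      vertex 18.0 9.0 24.0
      vertex 4.5 16.8 24.0
      vertex 0.0 9.0 24.0
    endloop
  endfacet
  facet normal 0.0000 0.0000 1.0000
    outer loop
      vertex 18.0 9.0 24.0
      vertex 0.0 9.0 24.0
      vertex 4.5 1.2 24.0
    endloop
  endfacet
  facet normal 0.0000 0.0000 1.0000
    outer loop
      vertex 18.0 9.0 24.0
      vertex 4.5 1.2 24.0
      vertex 13.5 1.2 24.0
    endloop
  endfacet
  facet normal 0.8662 0.4997 0.0000
    outer loop
      vertex 18.0 9.0 0.0
      vertex 13.5 16.8 0.0
      vertex 13.5 16.8 24.0
    endloop
  endfacet
  facet normal 0.8662 0.4997 0.0000
    outer loop
      vertex 18.0 9.0 0.0
      vertex 13.5 16.8 24.0
      vertex 18.0 9.0 24.0
    endloop
  endfacet
  facet normal 0.0000 1.0000 0.0000
    outer loop
      vertex 13.5 16.8 0.0
      vertex 4.5 16.8 0.0
      vertex 4.5 16.8 24.0
    endloop
  endfacet
  facet normal 0.0000 1.0000 0.0000
    outer loop
      vertex 13.5 16.8 0.0
      vertex 4.5 16.8 24.0
      vertex 13.5 16.8 24.0
    endloop
  endfacet
  facet normal -0.8662 0.4997 0.0000
    outer loop
      vertex 4.5 16.8 0.0
      vertex 0.0 9.0 0.0
      vertex 0.0 9.0 24.0
    endloop
  endfacet
  facet normal -0.8662 0.4997 0.0000
    outer loop
      vertex 4.5 16.8 0.0
      vertex 0.0 9.0 24.0
      vertex 4.5 16.8 24.0
    endloop
  endfacet
  facet normal -0.8662 -0.4997 0.0000
    outer loop
      vertex 0.0 9.0 0.0
      vertex 4.5 1.2 0.0
      vertex 4.5 1.2 24.0
    endloop
  endfacet
  facet normal -0.8662 -0.4997 0.0000
    outer loop
      vertex 0.0 9.0 0.0
      vertex 4.5 1.2 24.0
      vertex 0.0 9.0 24.0
    endloop
  endfacet
  facet normal 0.0000 -1.0000 0.0000
    outer loop
      vertex 4.5 1.2 0.0
      vertex 13.5 1.2 0.0
      vertex 13.5 1.2 24.0
    endloop
  endfacet
  facet normal 0.0000 -1.0000 0.0000
    outer loop
      vertex 4.5 1.2 0.0
      vertex 13.5 1.2 24.0
      vertex 4.5 1.2 24.0
    endloop
  endfacet
  facet normal 0.8662 -0.4997 0.0000
    outer loop
      vertex 13.5 1.2 0.0
      vertex 18.0 9.0 0.0
      vertex 18.0 9.0 24.0
    endloop
  endfacet
  facet normal 0.8662 -0.4997 0.0000
    outer loop
      vertex 13.5 1.2 0.0
      vertex 18.0 9.0 24.0
      vertex 13.5 1.2 24.0
    endloop
  endfacet
endsolid part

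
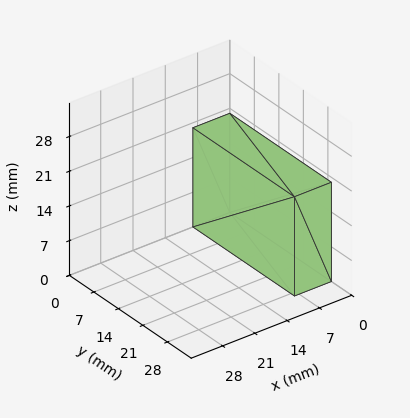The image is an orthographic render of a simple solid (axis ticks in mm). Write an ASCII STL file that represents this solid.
Reading the render: the shape is a rectangular box, roughly 8 × 29 mm footprint and 20 mm tall (dimensions read to the nearest mm from the axis ticks). For the STL, each face is triangulated and given an outward normal.

solid part
  facet normal 0.0000 0.0000 -1.0000
    outer loop
      vertex 8.0 29.0 0.0
      vertex 8.0 0.0 0.0
      vertex 0.0 0.0 0.0
    endloop
  endfacet
  facet normal 0.0000 0.0000 -1.0000
    outer loop
      vertex 0.0 29.0 0.0
      vertex 8.0 29.0 0.0
      vertex 0.0 0.0 0.0
    endloop
  endfacet
  facet normal 0.0000 0.0000 1.0000
    outer loop
      vertex 0.0 0.0 20.0
      vertex 8.0 0.0 20.0
      vertex 8.0 29.0 20.0
    endloop
  endfacet
  facet normal 0.0000 0.0000 1.0000
    outer loop
      vertex 0.0 0.0 20.0
      vertex 8.0 29.0 20.0
      vertex 0.0 29.0 20.0
    endloop
  endfacet
  facet normal 0.0000 -1.0000 0.0000
    outer loop
      vertex 0.0 0.0 0.0
      vertex 8.0 0.0 0.0
      vertex 8.0 0.0 20.0
    endloop
  endfacet
  facet normal 0.0000 -1.0000 0.0000
    outer loop
      vertex 0.0 0.0 0.0
      vertex 8.0 0.0 20.0
      vertex 0.0 0.0 20.0
    endloop
  endfacet
  facet normal 0.0000 1.0000 0.0000
    outer loop
      vertex 8.0 29.0 20.0
      vertex 8.0 29.0 0.0
      vertex 0.0 29.0 0.0
    endloop
  endfacet
  facet normal 0.0000 1.0000 0.0000
    outer loop
      vertex 0.0 29.0 20.0
      vertex 8.0 29.0 20.0
      vertex 0.0 29.0 0.0
    endloop
  endfacet
  facet normal -1.0000 0.0000 0.0000
    outer loop
      vertex 0.0 29.0 20.0
      vertex 0.0 29.0 0.0
      vertex 0.0 0.0 0.0
    endloop
  endfacet
  facet normal -1.0000 0.0000 0.0000
    outer loop
      vertex 0.0 0.0 20.0
      vertex 0.0 29.0 20.0
      vertex 0.0 0.0 0.0
    endloop
  endfacet
  facet normal 1.0000 0.0000 0.0000
    outer loop
      vertex 8.0 0.0 0.0
      vertex 8.0 29.0 0.0
      vertex 8.0 29.0 20.0
    endloop
  endfacet
  facet normal 1.0000 0.0000 0.0000
    outer loop
      vertex 8.0 0.0 0.0
      vertex 8.0 29.0 20.0
      vertex 8.0 0.0 20.0
    endloop
  endfacet
endsolid part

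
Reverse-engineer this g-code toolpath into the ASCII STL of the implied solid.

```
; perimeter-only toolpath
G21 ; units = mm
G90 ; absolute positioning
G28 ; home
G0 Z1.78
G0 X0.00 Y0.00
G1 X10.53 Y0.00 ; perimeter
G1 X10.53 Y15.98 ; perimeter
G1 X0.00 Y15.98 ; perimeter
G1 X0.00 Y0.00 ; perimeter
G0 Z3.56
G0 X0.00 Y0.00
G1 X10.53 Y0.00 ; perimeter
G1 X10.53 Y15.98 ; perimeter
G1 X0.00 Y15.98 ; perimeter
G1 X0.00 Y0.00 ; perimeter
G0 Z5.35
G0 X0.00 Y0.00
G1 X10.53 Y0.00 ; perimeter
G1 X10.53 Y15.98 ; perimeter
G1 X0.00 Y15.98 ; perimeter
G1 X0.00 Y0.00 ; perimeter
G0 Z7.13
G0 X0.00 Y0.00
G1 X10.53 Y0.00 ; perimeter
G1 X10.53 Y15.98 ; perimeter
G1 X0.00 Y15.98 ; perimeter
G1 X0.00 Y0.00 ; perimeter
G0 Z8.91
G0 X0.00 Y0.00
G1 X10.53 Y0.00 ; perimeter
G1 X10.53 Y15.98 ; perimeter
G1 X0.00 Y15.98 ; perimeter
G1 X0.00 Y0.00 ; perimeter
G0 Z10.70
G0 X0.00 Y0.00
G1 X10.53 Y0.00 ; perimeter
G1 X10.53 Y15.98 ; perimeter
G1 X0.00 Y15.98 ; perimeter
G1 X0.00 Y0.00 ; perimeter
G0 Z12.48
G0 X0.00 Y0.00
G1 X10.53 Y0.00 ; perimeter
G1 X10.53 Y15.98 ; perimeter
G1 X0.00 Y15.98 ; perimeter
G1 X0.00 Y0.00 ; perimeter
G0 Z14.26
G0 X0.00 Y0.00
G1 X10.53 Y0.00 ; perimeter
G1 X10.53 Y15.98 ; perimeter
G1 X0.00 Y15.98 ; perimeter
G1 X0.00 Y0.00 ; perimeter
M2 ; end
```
solid part
  facet normal 0.0000 0.0000 -1.0000
    outer loop
      vertex 10.53 15.98 0.00
      vertex 10.53 0.00 0.00
      vertex 0.00 0.00 0.00
    endloop
  endfacet
  facet normal 0.0000 0.0000 -1.0000
    outer loop
      vertex 0.00 15.98 0.00
      vertex 10.53 15.98 0.00
      vertex 0.00 0.00 0.00
    endloop
  endfacet
  facet normal 0.0000 0.0000 1.0000
    outer loop
      vertex 0.00 0.00 14.26
      vertex 10.53 0.00 14.26
      vertex 10.53 15.98 14.26
    endloop
  endfacet
  facet normal 0.0000 0.0000 1.0000
    outer loop
      vertex 0.00 0.00 14.26
      vertex 10.53 15.98 14.26
      vertex 0.00 15.98 14.26
    endloop
  endfacet
  facet normal 0.0000 -1.0000 0.0000
    outer loop
      vertex 0.00 0.00 0.00
      vertex 10.53 0.00 0.00
      vertex 10.53 0.00 14.26
    endloop
  endfacet
  facet normal 0.0000 -1.0000 0.0000
    outer loop
      vertex 0.00 0.00 0.00
      vertex 10.53 0.00 14.26
      vertex 0.00 0.00 14.26
    endloop
  endfacet
  facet normal 0.0000 1.0000 0.0000
    outer loop
      vertex 10.53 15.98 14.26
      vertex 10.53 15.98 0.00
      vertex 0.00 15.98 0.00
    endloop
  endfacet
  facet normal 0.0000 1.0000 0.0000
    outer loop
      vertex 0.00 15.98 14.26
      vertex 10.53 15.98 14.26
      vertex 0.00 15.98 0.00
    endloop
  endfacet
  facet normal -1.0000 0.0000 0.0000
    outer loop
      vertex 0.00 15.98 14.26
      vertex 0.00 15.98 0.00
      vertex 0.00 0.00 0.00
    endloop
  endfacet
  facet normal -1.0000 0.0000 0.0000
    outer loop
      vertex 0.00 0.00 14.26
      vertex 0.00 15.98 14.26
      vertex 0.00 0.00 0.00
    endloop
  endfacet
  facet normal 1.0000 0.0000 0.0000
    outer loop
      vertex 10.53 0.00 0.00
      vertex 10.53 15.98 0.00
      vertex 10.53 15.98 14.26
    endloop
  endfacet
  facet normal 1.0000 0.0000 0.0000
    outer loop
      vertex 10.53 0.00 0.00
      vertex 10.53 15.98 14.26
      vertex 10.53 0.00 14.26
    endloop
  endfacet
endsolid part

The G0 Z moves step by Δz≈1.78 mm. Every layer's G1 loop is the same polygon, so the solid is a straight extrusion of it from z=0 to z≈14.3. Closing with flat bottom and top caps and triangulating gives 12 facets — a rectangular box, roughly 10.5 × 16 mm footprint and 14.3 mm tall.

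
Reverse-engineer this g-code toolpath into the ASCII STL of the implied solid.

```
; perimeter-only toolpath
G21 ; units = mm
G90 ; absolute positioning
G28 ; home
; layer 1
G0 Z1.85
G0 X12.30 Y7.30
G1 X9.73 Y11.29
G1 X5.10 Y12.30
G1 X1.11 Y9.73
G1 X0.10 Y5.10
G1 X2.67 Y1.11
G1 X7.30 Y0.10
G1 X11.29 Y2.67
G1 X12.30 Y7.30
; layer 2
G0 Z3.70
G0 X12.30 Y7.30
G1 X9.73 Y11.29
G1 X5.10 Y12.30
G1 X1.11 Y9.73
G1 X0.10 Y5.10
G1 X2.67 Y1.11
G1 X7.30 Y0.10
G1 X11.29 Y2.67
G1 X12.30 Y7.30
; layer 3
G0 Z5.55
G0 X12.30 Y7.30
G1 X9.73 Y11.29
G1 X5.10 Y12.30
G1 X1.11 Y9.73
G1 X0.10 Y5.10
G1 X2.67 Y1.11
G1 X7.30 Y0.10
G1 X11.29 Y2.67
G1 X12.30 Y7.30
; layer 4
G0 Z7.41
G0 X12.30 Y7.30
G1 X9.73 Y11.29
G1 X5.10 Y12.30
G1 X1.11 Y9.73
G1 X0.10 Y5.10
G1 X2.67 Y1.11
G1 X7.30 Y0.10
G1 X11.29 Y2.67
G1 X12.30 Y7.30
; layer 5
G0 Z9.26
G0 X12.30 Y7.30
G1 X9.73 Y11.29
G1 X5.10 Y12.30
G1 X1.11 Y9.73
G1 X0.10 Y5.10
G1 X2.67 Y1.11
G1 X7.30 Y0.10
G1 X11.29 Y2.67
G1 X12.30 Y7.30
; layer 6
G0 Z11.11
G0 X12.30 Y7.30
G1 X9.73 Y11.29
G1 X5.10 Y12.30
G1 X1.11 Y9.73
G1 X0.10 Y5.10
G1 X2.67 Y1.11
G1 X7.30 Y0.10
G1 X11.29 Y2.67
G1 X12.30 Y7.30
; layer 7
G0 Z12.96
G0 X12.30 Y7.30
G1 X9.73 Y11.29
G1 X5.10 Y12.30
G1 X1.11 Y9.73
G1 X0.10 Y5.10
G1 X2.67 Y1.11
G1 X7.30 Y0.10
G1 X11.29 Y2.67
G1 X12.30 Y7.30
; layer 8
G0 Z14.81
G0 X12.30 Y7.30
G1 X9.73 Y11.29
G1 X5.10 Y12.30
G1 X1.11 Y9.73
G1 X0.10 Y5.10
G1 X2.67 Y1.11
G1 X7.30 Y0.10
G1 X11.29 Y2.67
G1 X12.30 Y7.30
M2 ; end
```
solid part
  facet normal 0.0000 0.0000 -1.0000
    outer loop
      vertex 5.10 12.30 0.00
      vertex 9.73 11.29 0.00
      vertex 12.30 7.30 0.00
    endloop
  endfacet
  facet normal 0.0000 0.0000 -1.0000
    outer loop
      vertex 1.11 9.73 0.00
      vertex 5.10 12.30 0.00
      vertex 12.30 7.30 0.00
    endloop
  endfacet
  facet normal 0.0000 0.0000 -1.0000
    outer loop
      vertex 0.10 5.10 0.00
      vertex 1.11 9.73 0.00
      vertex 12.30 7.30 0.00
    endloop
  endfacet
  facet normal 0.0000 0.0000 -1.0000
    outer loop
      vertex 2.67 1.11 0.00
      vertex 0.10 5.10 0.00
      vertex 12.30 7.30 0.00
    endloop
  endfacet
  facet normal 0.0000 0.0000 -1.0000
    outer loop
      vertex 7.30 0.10 0.00
      vertex 2.67 1.11 0.00
      vertex 12.30 7.30 0.00
    endloop
  endfacet
  facet normal 0.0000 0.0000 -1.0000
    outer loop
      vertex 11.29 2.67 0.00
      vertex 7.30 0.10 0.00
      vertex 12.30 7.30 0.00
    endloop
  endfacet
  facet normal 0.0000 0.0000 1.0000
    outer loop
      vertex 12.30 7.30 14.81
      vertex 9.73 11.29 14.81
      vertex 5.10 12.30 14.81
    endloop
  endfacet
  facet normal 0.0000 0.0000 1.0000
    outer loop
      vertex 12.30 7.30 14.81
      vertex 5.10 12.30 14.81
      vertex 1.11 9.73 14.81
    endloop
  endfacet
  facet normal 0.0000 0.0000 1.0000
    outer loop
      vertex 12.30 7.30 14.81
      vertex 1.11 9.73 14.81
      vertex 0.10 5.10 14.81
    endloop
  endfacet
  facet normal 0.0000 0.0000 1.0000
    outer loop
      vertex 12.30 7.30 14.81
      vertex 0.10 5.10 14.81
      vertex 2.67 1.11 14.81
    endloop
  endfacet
  facet normal 0.0000 0.0000 1.0000
    outer loop
      vertex 12.30 7.30 14.81
      vertex 2.67 1.11 14.81
      vertex 7.30 0.10 14.81
    endloop
  endfacet
  facet normal 0.0000 0.0000 1.0000
    outer loop
      vertex 12.30 7.30 14.81
      vertex 7.30 0.10 14.81
      vertex 11.29 2.67 14.81
    endloop
  endfacet
  facet normal 0.8407 0.5415 0.0000
    outer loop
      vertex 12.30 7.30 0.00
      vertex 9.73 11.29 0.00
      vertex 9.73 11.29 14.81
    endloop
  endfacet
  facet normal 0.8407 0.5415 0.0000
    outer loop
      vertex 12.30 7.30 0.00
      vertex 9.73 11.29 14.81
      vertex 12.30 7.30 14.81
    endloop
  endfacet
  facet normal 0.2131 0.9770 0.0000
    outer loop
      vertex 9.73 11.29 0.00
      vertex 5.10 12.30 0.00
      vertex 5.10 12.30 14.81
    endloop
  endfacet
  facet normal 0.2131 0.9770 0.0000
    outer loop
      vertex 9.73 11.29 0.00
      vertex 5.10 12.30 14.81
      vertex 9.73 11.29 14.81
    endloop
  endfacet
  facet normal -0.5415 0.8407 0.0000
    outer loop
      vertex 5.10 12.30 0.00
      vertex 1.11 9.73 0.00
      vertex 1.11 9.73 14.81
    endloop
  endfacet
  facet normal -0.5415 0.8407 0.0000
    outer loop
      vertex 5.10 12.30 0.00
      vertex 1.11 9.73 14.81
      vertex 5.10 12.30 14.81
    endloop
  endfacet
  facet normal -0.9770 0.2131 0.0000
    outer loop
      vertex 1.11 9.73 0.00
      vertex 0.10 5.10 0.00
      vertex 0.10 5.10 14.81
    endloop
  endfacet
  facet normal -0.9770 0.2131 0.0000
    outer loop
      vertex 1.11 9.73 0.00
      vertex 0.10 5.10 14.81
      vertex 1.11 9.73 14.81
    endloop
  endfacet
  facet normal -0.8407 -0.5415 0.0000
    outer loop
      vertex 0.10 5.10 0.00
      vertex 2.67 1.11 0.00
      vertex 2.67 1.11 14.81
    endloop
  endfacet
  facet normal -0.8407 -0.5415 0.0000
    outer loop
      vertex 0.10 5.10 0.00
      vertex 2.67 1.11 14.81
      vertex 0.10 5.10 14.81
    endloop
  endfacet
  facet normal -0.2131 -0.9770 0.0000
    outer loop
      vertex 2.67 1.11 0.00
      vertex 7.30 0.10 0.00
      vertex 7.30 0.10 14.81
    endloop
  endfacet
  facet normal -0.2131 -0.9770 0.0000
    outer loop
      vertex 2.67 1.11 0.00
      vertex 7.30 0.10 14.81
      vertex 2.67 1.11 14.81
    endloop
  endfacet
  facet normal 0.5415 -0.8407 0.0000
    outer loop
      vertex 7.30 0.10 0.00
      vertex 11.29 2.67 0.00
      vertex 11.29 2.67 14.81
    endloop
  endfacet
  facet normal 0.5415 -0.8407 0.0000
    outer loop
      vertex 7.30 0.10 0.00
      vertex 11.29 2.67 14.81
      vertex 7.30 0.10 14.81
    endloop
  endfacet
  facet normal 0.9770 -0.2131 0.0000
    outer loop
      vertex 11.29 2.67 0.00
      vertex 12.30 7.30 0.00
      vertex 12.30 7.30 14.81
    endloop
  endfacet
  facet normal 0.9770 -0.2131 0.0000
    outer loop
      vertex 11.29 2.67 0.00
      vertex 12.30 7.30 14.81
      vertex 11.29 2.67 14.81
    endloop
  endfacet
endsolid part

The G0 Z moves step by Δz≈1.85 mm. Every layer's G1 loop is the same polygon, so the solid is a straight extrusion of it from z=0 to z≈14.8. Closing with flat bottom and top caps and triangulating gives 28 facets — a regular 8-sided prism (a cylinder approximated with 8 flat sides), circumscribed radius ≈ 6.2 mm, height ≈ 14.8 mm.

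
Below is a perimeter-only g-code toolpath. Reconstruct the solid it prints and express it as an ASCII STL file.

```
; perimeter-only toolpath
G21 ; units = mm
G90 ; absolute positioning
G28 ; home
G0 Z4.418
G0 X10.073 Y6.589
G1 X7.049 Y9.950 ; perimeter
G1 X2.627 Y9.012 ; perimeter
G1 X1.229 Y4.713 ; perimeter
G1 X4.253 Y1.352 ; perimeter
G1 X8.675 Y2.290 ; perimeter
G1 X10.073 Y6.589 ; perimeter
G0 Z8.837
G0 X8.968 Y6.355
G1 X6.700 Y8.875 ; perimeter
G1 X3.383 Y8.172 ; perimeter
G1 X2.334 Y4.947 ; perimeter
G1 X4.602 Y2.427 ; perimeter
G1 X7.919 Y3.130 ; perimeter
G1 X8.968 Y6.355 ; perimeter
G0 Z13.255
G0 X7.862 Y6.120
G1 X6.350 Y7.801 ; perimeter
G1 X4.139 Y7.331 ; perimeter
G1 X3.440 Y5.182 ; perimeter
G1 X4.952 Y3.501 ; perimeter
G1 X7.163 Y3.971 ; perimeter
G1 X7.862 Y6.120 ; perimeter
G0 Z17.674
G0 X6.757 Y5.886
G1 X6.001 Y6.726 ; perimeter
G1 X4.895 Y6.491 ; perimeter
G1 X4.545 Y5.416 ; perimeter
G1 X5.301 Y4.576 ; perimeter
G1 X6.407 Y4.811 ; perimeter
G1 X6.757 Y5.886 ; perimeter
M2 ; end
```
solid part
  facet normal 0.0000 0.0000 -1.0000
    outer loop
      vertex 1.871 9.852 0.000
      vertex 7.399 11.025 0.000
      vertex 11.179 6.824 0.000
    endloop
  endfacet
  facet normal 0.0000 0.0000 -1.0000
    outer loop
      vertex 0.123 4.478 0.000
      vertex 1.871 9.852 0.000
      vertex 11.179 6.824 0.000
    endloop
  endfacet
  facet normal 0.0000 0.0000 -1.0000
    outer loop
      vertex 3.903 0.277 0.000
      vertex 0.123 4.478 0.000
      vertex 11.179 6.824 0.000
    endloop
  endfacet
  facet normal 0.0000 0.0000 -1.0000
    outer loop
      vertex 9.431 1.450 0.000
      vertex 3.903 0.277 0.000
      vertex 11.179 6.824 0.000
    endloop
  endfacet
  facet normal 0.7258 0.6530 0.2163
    outer loop
      vertex 11.179 6.824 0.000
      vertex 7.399 11.025 0.000
      vertex 5.651 5.651 22.092
    endloop
  endfacet
  facet normal -0.2027 0.9551 0.2163
    outer loop
      vertex 7.399 11.025 0.000
      vertex 1.871 9.852 0.000
      vertex 5.651 5.651 22.092
    endloop
  endfacet
  facet normal -0.9284 0.3020 0.2163
    outer loop
      vertex 1.871 9.852 0.000
      vertex 0.123 4.478 0.000
      vertex 5.651 5.651 22.092
    endloop
  endfacet
  facet normal -0.7258 -0.6530 0.2163
    outer loop
      vertex 0.123 4.478 0.000
      vertex 3.903 0.277 0.000
      vertex 5.651 5.651 22.092
    endloop
  endfacet
  facet normal 0.2027 -0.9551 0.2163
    outer loop
      vertex 3.903 0.277 0.000
      vertex 9.431 1.450 0.000
      vertex 5.651 5.651 22.092
    endloop
  endfacet
  facet normal 0.9284 -0.3020 0.2163
    outer loop
      vertex 9.431 1.450 0.000
      vertex 11.179 6.824 0.000
      vertex 5.651 5.651 22.092
    endloop
  endfacet
endsolid part

The G0 Z moves step by Δz≈4.418 mm. The G1 loops shrink linearly with z, so the solid tapers from its base footprint up to z≈22.1. Closing with a flat bottom cap and the tapered top and triangulating gives 10 facets — a regular 6-sided pyramid, base circumscribed radius ≈ 5.65 mm, apex at z ≈ 22.1 mm.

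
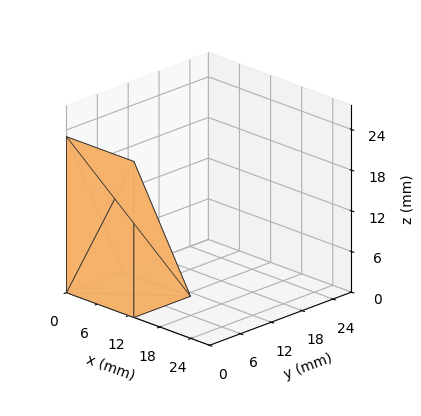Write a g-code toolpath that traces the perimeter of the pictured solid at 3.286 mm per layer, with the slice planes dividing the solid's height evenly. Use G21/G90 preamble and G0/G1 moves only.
Reading the render: the shape is a wedge (ramp): 13 × 11 mm base, rising to 23 mm along the y=0 edge and sloping linearly to z=0 at y=11 (dimensions read to the nearest mm from the axis ticks). For the g-code, the solid's height is divided into equal slices at the stated Δz and each level perimeter traced with G1 moves after a G0 lift.

; perimeter-only toolpath
G21 ; units = mm
G90 ; absolute positioning
G28 ; home
; layer 1
G0 Z3.286
G0 X0.000 Y0.000
G1 X13.000 Y0.000
G1 X13.000 Y9.429
G1 X0.000 Y9.429
G1 X0.000 Y0.000
; layer 2
G0 Z6.571
G0 X0.000 Y0.000
G1 X13.000 Y0.000
G1 X13.000 Y7.857
G1 X0.000 Y7.857
G1 X0.000 Y0.000
; layer 3
G0 Z9.857
G0 X0.000 Y0.000
G1 X13.000 Y0.000
G1 X13.000 Y6.286
G1 X0.000 Y6.286
G1 X0.000 Y0.000
; layer 4
G0 Z13.143
G0 X0.000 Y0.000
G1 X13.000 Y0.000
G1 X13.000 Y4.714
G1 X0.000 Y4.714
G1 X0.000 Y0.000
; layer 5
G0 Z16.429
G0 X0.000 Y0.000
G1 X13.000 Y0.000
G1 X13.000 Y3.143
G1 X0.000 Y3.143
G1 X0.000 Y0.000
; layer 6
G0 Z19.714
G0 X0.000 Y0.000
G1 X13.000 Y0.000
G1 X13.000 Y1.571
G1 X0.000 Y1.571
G1 X0.000 Y0.000
M2 ; end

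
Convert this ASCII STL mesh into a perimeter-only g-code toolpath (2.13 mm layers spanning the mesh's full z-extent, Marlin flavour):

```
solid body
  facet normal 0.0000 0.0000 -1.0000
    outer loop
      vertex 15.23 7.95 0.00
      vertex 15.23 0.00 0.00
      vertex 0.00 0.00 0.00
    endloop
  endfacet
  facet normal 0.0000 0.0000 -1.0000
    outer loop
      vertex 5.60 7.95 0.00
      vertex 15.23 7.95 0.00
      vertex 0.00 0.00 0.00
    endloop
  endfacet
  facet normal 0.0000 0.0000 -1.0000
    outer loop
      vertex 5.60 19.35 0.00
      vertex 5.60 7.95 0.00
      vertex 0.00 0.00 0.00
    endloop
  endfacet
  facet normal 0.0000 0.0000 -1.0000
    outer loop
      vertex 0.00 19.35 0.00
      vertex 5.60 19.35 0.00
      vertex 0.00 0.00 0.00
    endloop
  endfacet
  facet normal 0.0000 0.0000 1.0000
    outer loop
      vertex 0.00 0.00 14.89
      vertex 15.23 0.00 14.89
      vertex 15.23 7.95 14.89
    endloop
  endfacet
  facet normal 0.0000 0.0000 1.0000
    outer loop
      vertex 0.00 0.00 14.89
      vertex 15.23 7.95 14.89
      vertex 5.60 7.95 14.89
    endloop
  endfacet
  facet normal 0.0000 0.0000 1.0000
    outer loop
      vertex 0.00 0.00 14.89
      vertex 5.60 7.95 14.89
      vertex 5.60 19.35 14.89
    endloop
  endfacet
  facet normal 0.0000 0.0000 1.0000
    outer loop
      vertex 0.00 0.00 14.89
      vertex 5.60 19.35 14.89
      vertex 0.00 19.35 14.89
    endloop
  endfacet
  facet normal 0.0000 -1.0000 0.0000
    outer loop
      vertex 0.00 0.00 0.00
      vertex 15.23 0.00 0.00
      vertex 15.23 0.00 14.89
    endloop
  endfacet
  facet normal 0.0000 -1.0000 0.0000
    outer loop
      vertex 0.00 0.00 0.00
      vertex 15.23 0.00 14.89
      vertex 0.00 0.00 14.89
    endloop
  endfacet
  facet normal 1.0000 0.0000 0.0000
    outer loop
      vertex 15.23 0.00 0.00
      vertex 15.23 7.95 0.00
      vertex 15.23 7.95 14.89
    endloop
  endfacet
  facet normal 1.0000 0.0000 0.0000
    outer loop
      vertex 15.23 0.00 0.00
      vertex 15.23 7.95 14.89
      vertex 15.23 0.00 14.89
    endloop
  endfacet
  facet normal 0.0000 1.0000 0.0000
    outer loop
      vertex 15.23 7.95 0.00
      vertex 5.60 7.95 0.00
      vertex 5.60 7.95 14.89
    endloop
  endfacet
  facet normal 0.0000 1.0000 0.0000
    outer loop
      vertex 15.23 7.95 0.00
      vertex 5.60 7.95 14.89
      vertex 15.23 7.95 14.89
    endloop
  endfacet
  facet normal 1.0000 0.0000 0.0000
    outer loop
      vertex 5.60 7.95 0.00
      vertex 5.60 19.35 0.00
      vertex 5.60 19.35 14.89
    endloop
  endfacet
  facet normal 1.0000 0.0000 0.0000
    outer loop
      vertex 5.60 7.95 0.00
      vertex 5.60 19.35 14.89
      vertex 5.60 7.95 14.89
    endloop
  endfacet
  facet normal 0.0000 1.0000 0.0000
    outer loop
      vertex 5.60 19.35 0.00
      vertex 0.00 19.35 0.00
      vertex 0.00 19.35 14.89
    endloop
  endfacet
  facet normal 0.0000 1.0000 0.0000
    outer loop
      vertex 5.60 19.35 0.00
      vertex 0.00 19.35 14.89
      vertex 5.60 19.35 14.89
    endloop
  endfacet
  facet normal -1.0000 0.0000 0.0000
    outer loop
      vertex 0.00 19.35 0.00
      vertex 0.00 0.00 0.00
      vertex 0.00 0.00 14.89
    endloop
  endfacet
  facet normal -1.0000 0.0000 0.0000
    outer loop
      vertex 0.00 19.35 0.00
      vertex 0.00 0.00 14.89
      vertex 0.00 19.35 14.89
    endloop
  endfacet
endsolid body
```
; perimeter-only toolpath
G21 ; units = mm
G90 ; absolute positioning
G28 ; home
; layer 1
G0 Z2.13
G0 X0.00 Y0.00
G1 X15.23 Y0.00
G1 X15.23 Y7.95
G1 X5.60 Y7.95
G1 X5.60 Y19.35
G1 X0.00 Y19.35
G1 X0.00 Y0.00
; layer 2
G0 Z4.25
G0 X0.00 Y0.00
G1 X15.23 Y0.00
G1 X15.23 Y7.95
G1 X5.60 Y7.95
G1 X5.60 Y19.35
G1 X0.00 Y19.35
G1 X0.00 Y0.00
; layer 3
G0 Z6.38
G0 X0.00 Y0.00
G1 X15.23 Y0.00
G1 X15.23 Y7.95
G1 X5.60 Y7.95
G1 X5.60 Y19.35
G1 X0.00 Y19.35
G1 X0.00 Y0.00
; layer 4
G0 Z8.51
G0 X0.00 Y0.00
G1 X15.23 Y0.00
G1 X15.23 Y7.95
G1 X5.60 Y7.95
G1 X5.60 Y19.35
G1 X0.00 Y19.35
G1 X0.00 Y0.00
; layer 5
G0 Z10.64
G0 X0.00 Y0.00
G1 X15.23 Y0.00
G1 X15.23 Y7.95
G1 X5.60 Y7.95
G1 X5.60 Y19.35
G1 X0.00 Y19.35
G1 X0.00 Y0.00
; layer 6
G0 Z12.76
G0 X0.00 Y0.00
G1 X15.23 Y0.00
G1 X15.23 Y7.95
G1 X5.60 Y7.95
G1 X5.60 Y19.35
G1 X0.00 Y19.35
G1 X0.00 Y0.00
; layer 7
G0 Z14.89
G0 X0.00 Y0.00
G1 X15.23 Y0.00
G1 X15.23 Y7.95
G1 X5.60 Y7.95
G1 X5.60 Y19.35
G1 X0.00 Y19.35
G1 X0.00 Y0.00
M2 ; end

The solid is an L-shaped prism: outer 15.2 × 19.4 mm, arm thicknesses ≈ 7.95 mm (horizontal) and 5.6 mm (vertical), extruded 14.9 mm in z. Slicing at Δz = 2.13 mm — 7 equal slices spanning the solid's height, so layer i sits at z = i·h/7 — gives 7 non-empty perimeters. Each is a 6-segment closed polygon; G0 lifts to the layer z and rapids to the start vertex, then G1 traces the edges.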